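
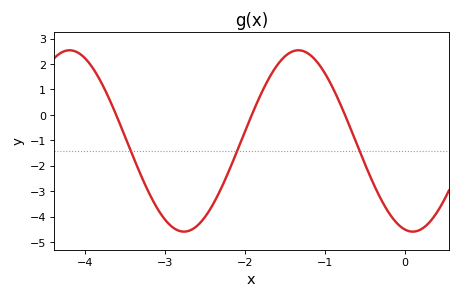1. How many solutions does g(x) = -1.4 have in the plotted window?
3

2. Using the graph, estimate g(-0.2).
-3.86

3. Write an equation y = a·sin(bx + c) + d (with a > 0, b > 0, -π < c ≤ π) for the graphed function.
y = 3.56sin(2.2x - 1.78) - 1.02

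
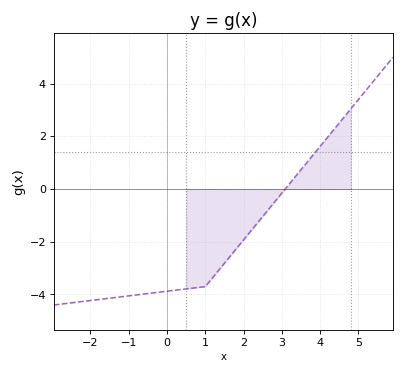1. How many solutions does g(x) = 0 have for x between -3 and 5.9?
1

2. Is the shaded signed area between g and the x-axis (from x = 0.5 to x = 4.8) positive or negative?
negative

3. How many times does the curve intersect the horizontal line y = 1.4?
1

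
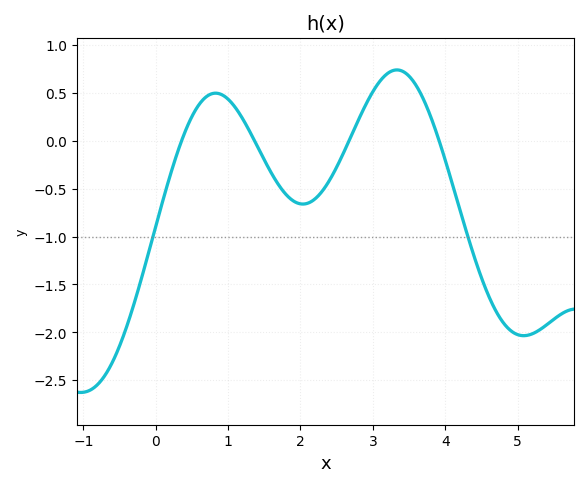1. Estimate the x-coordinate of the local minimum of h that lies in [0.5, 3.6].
2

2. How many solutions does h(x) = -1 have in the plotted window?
2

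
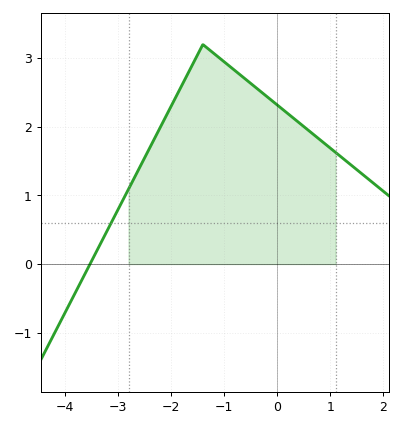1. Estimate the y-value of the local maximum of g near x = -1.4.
3.2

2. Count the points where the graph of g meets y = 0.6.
1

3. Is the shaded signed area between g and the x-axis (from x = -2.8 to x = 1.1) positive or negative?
positive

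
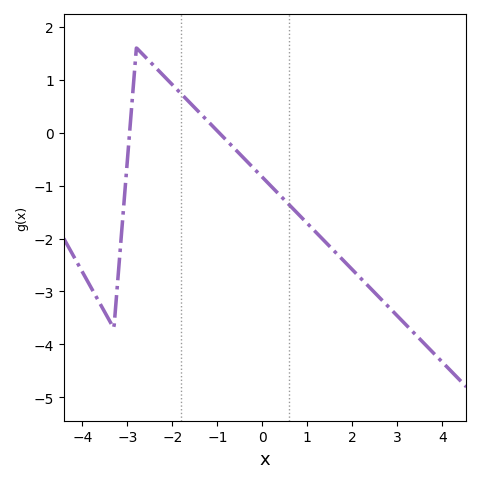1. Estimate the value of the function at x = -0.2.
-0.7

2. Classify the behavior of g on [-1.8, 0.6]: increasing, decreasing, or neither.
decreasing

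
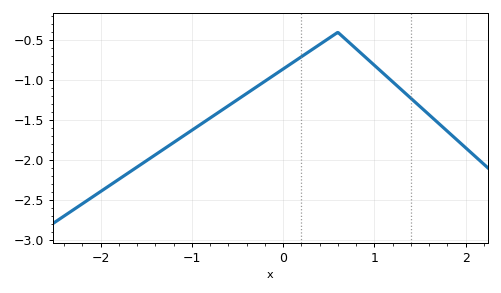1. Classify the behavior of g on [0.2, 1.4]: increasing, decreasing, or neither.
neither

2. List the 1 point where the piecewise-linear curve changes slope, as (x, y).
(0.6, -0.4)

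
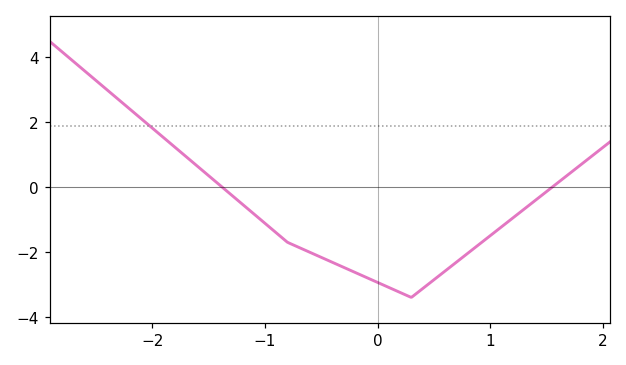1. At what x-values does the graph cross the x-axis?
-1.38, 1.55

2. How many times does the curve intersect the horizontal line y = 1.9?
1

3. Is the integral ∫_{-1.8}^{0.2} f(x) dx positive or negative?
negative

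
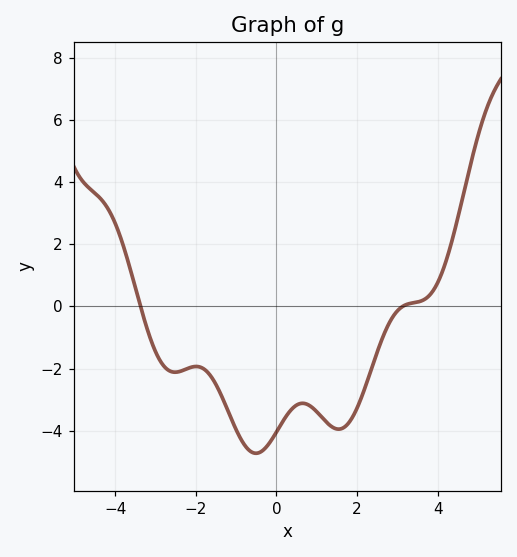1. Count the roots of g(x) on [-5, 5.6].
2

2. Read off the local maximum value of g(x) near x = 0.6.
-3.12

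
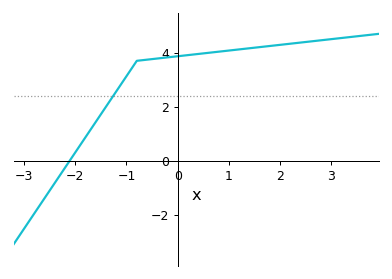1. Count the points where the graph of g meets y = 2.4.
1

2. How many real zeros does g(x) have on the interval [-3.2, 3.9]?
1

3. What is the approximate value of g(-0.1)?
3.8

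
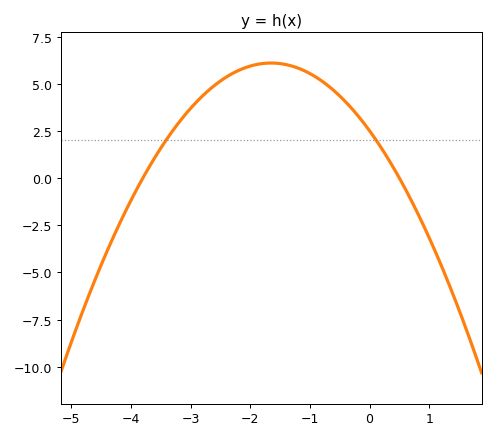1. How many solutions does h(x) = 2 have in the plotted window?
2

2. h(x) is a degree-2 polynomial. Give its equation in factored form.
y = -1.32(x + 3.8)(x - 0.5)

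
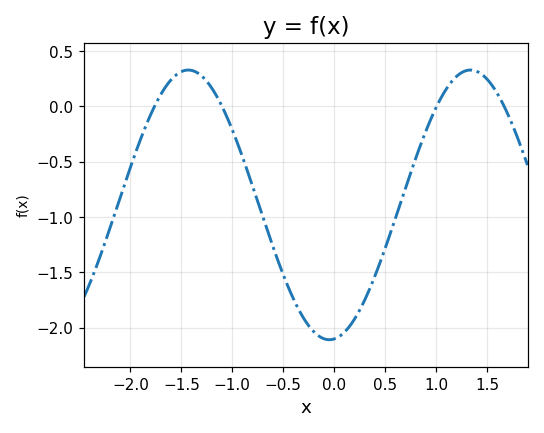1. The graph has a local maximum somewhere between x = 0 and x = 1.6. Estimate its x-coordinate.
1.3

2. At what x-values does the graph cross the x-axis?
-1.8, -1.1, 1, 1.7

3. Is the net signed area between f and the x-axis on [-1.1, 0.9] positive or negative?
negative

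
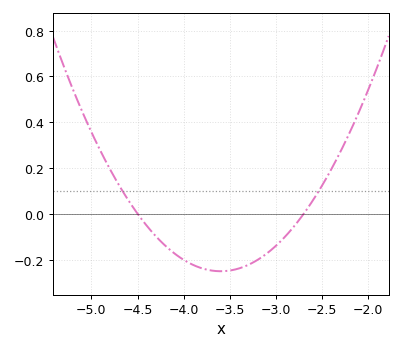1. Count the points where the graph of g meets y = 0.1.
2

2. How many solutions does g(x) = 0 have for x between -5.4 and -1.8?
2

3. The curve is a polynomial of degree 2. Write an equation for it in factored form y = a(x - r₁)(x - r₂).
y = 0.31(x + 4.5)(x + 2.7)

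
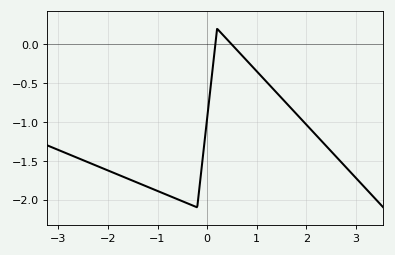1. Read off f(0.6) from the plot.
-0.05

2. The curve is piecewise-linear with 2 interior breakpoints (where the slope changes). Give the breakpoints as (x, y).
(-0.2, -2.1); (0.2, 0.2)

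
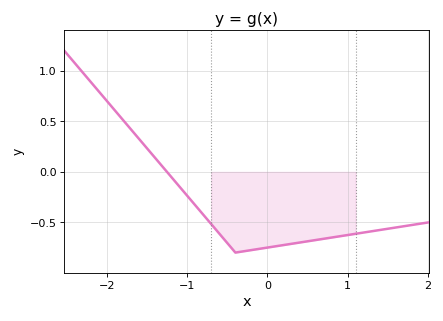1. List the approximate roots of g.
-1.25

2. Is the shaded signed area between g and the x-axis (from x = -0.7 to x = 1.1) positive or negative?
negative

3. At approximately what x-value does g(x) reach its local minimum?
-0.399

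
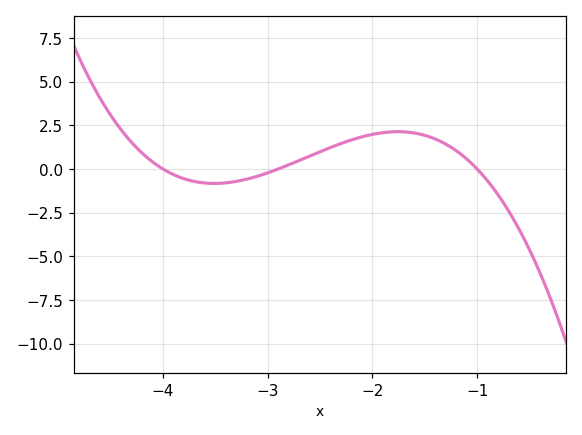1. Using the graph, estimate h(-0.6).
-3.4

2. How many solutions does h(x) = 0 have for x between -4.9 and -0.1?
3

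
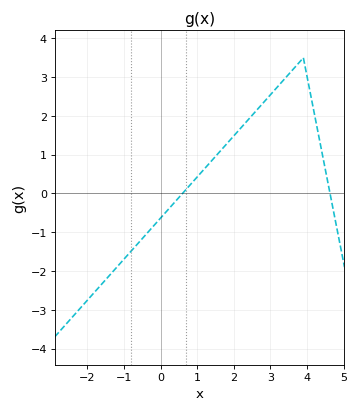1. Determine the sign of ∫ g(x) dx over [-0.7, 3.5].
positive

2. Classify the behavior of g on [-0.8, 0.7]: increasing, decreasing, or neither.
increasing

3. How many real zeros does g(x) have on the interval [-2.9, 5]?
2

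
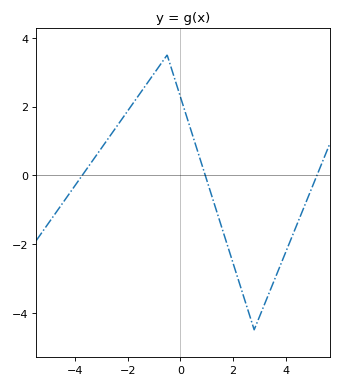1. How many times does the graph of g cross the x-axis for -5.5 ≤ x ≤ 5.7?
3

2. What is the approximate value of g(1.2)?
-0.621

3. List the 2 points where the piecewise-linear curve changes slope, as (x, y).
(-0.5, 3.5); (2.8, -4.5)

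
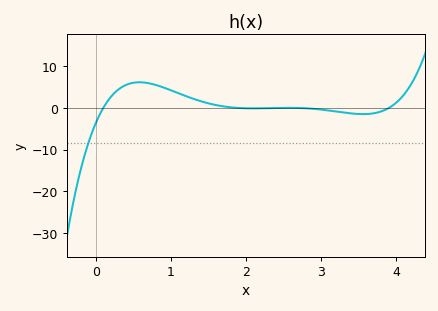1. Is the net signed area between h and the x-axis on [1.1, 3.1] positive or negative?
positive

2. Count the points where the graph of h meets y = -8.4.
1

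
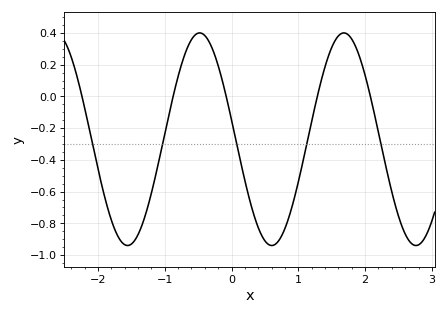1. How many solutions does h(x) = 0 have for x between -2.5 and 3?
5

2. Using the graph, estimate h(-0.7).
0.265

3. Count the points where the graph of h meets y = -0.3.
5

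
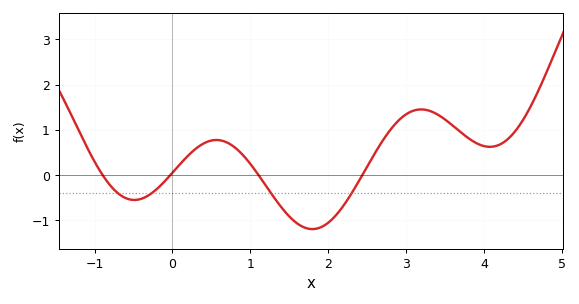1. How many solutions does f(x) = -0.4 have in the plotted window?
4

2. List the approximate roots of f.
-0.9, 0, 1.1, 2.4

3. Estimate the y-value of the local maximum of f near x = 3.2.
1.5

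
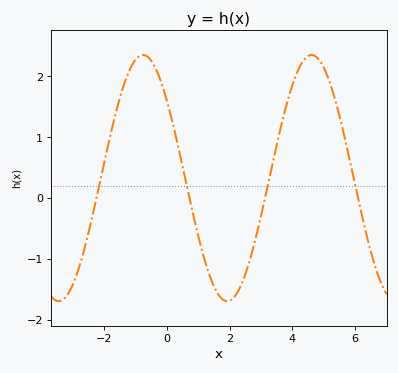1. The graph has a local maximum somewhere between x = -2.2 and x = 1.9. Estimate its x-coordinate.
-0.762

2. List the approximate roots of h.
-2.24, 0.721, 3.13, 6.09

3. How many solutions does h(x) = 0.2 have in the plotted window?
4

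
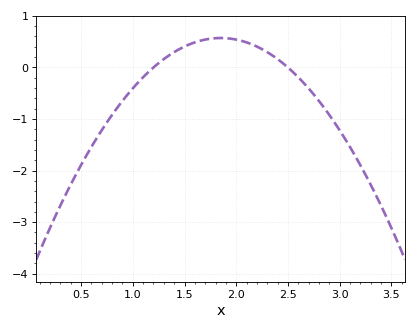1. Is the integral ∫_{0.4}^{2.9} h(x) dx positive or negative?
negative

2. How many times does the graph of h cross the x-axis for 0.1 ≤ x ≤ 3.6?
2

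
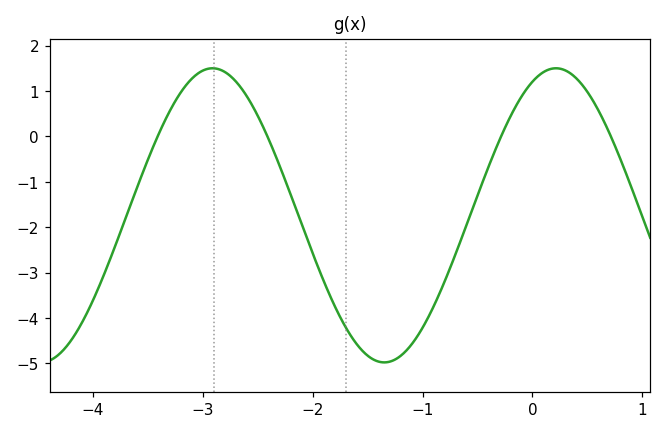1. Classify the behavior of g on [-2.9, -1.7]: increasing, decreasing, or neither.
decreasing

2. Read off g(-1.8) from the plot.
-3.7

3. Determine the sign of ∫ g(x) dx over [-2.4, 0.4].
negative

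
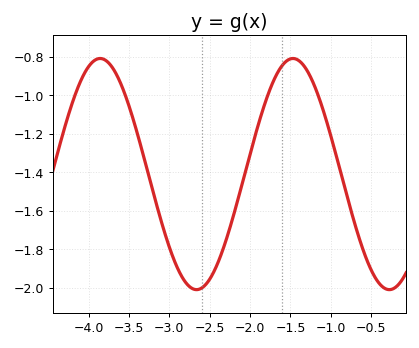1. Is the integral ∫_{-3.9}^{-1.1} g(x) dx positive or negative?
negative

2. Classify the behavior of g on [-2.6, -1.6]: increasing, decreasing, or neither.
increasing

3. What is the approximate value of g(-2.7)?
-2.01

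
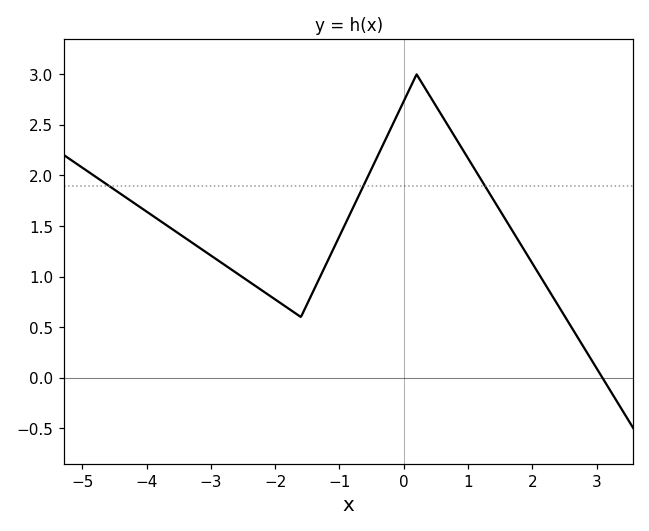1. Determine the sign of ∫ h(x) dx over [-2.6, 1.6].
positive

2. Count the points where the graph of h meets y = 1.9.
3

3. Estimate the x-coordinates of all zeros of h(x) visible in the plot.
3.09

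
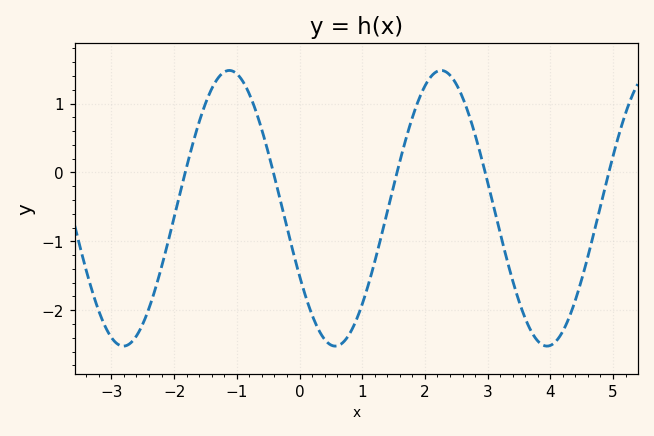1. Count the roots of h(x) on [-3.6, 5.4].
5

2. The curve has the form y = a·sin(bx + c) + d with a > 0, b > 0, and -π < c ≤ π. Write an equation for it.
y = 2sin(1.86x - 2.63) - 0.52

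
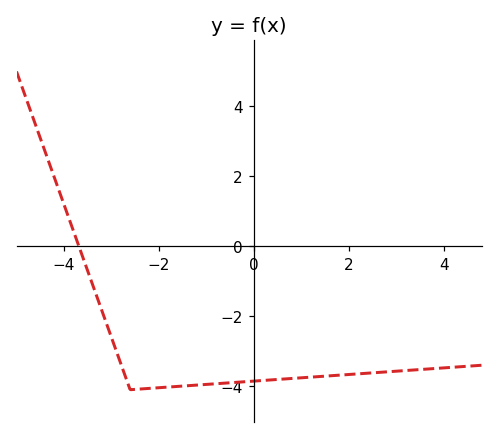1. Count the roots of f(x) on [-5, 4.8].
1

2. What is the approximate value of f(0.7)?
-3.79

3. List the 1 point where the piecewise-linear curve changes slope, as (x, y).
(-2.6, -4.1)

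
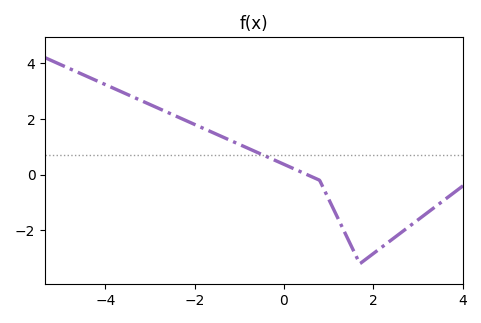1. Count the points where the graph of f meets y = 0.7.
1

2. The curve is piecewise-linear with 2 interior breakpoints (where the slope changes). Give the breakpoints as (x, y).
(0.8, -0.2); (1.7, -3.2)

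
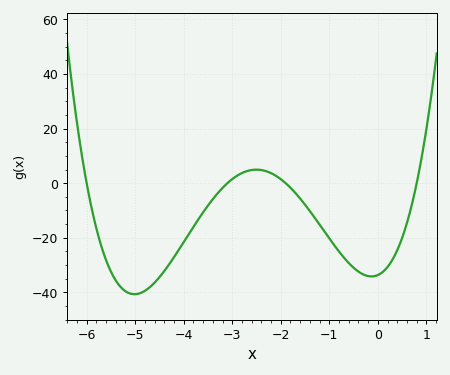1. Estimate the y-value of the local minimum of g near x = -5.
-40.7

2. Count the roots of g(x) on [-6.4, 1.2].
4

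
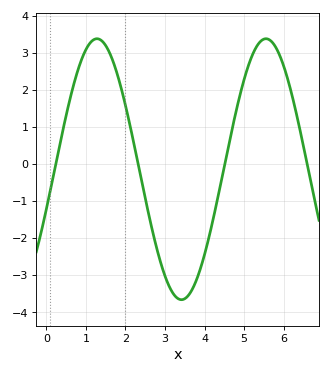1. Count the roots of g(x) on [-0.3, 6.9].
4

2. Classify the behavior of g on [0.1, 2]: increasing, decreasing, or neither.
neither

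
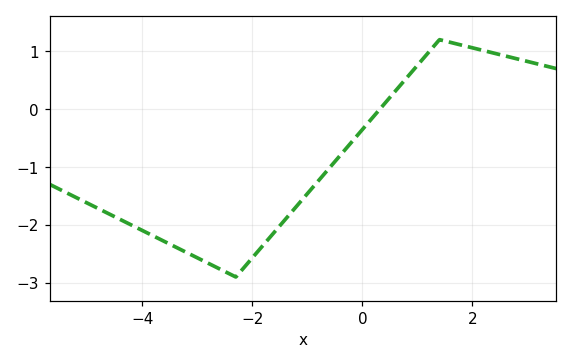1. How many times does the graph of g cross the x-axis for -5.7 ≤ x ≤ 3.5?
1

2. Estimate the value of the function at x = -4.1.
-2.05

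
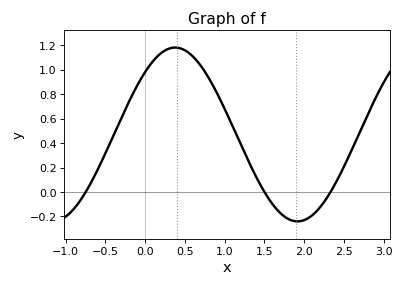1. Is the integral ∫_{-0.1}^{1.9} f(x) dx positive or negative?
positive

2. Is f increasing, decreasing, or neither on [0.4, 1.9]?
decreasing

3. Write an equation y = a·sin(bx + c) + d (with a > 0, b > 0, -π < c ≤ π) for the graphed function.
y = 0.71sin(2x + 0.8) + 0.47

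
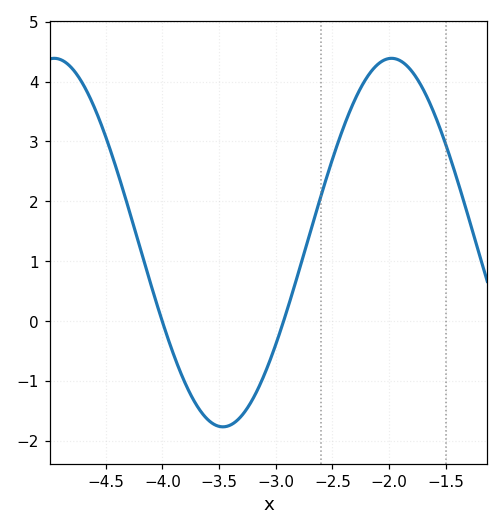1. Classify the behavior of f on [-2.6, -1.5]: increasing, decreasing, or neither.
neither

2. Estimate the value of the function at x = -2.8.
0.807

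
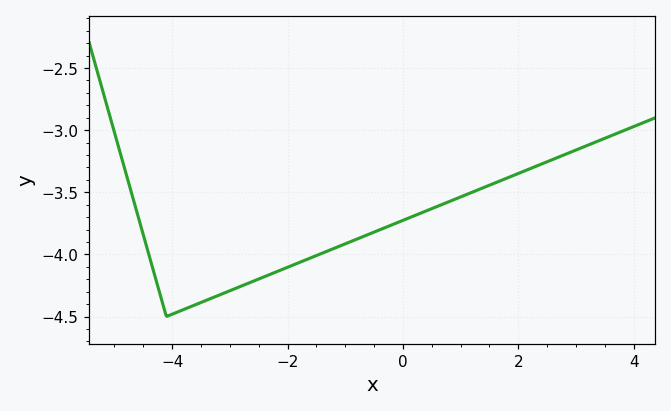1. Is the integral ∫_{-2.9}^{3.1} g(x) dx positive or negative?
negative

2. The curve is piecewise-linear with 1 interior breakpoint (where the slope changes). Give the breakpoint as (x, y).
(-4.1, -4.5)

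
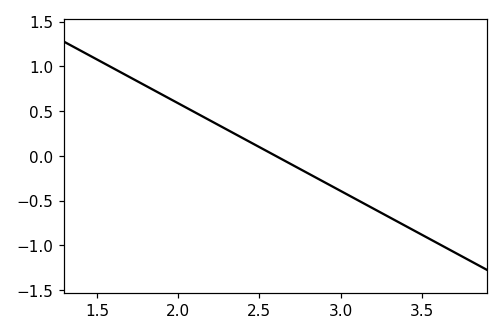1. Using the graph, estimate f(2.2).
0.392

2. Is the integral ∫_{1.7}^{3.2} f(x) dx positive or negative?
positive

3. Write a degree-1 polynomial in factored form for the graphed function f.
y = -0.98(x - 2.6)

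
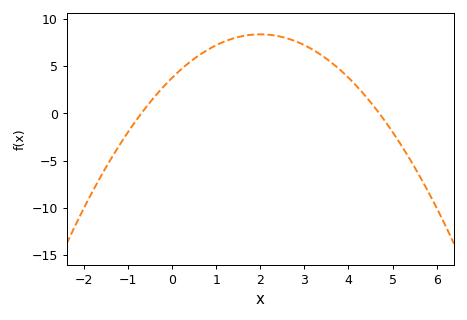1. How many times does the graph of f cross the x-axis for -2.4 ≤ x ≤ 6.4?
2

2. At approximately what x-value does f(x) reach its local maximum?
2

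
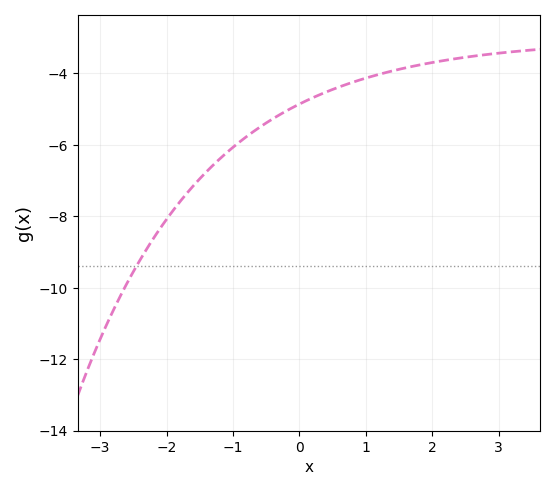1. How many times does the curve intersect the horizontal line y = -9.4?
1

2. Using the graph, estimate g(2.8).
-3.48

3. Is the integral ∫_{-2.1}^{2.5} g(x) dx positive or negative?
negative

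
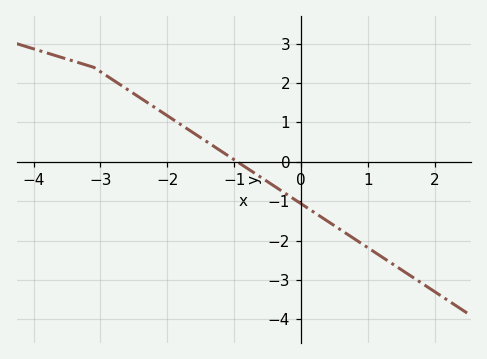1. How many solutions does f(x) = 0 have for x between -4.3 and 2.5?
1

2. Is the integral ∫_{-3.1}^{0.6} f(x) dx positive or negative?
positive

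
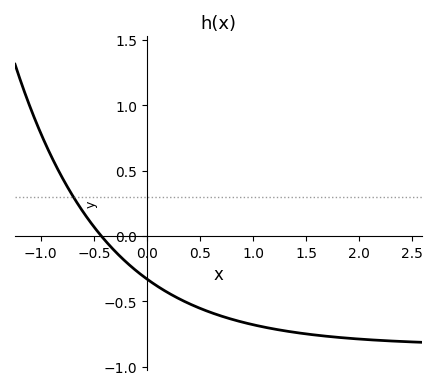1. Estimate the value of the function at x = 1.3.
-0.727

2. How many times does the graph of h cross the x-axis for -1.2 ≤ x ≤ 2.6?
1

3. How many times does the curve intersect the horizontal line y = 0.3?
1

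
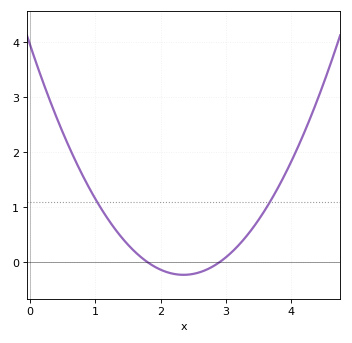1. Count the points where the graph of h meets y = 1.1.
2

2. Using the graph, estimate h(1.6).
0.2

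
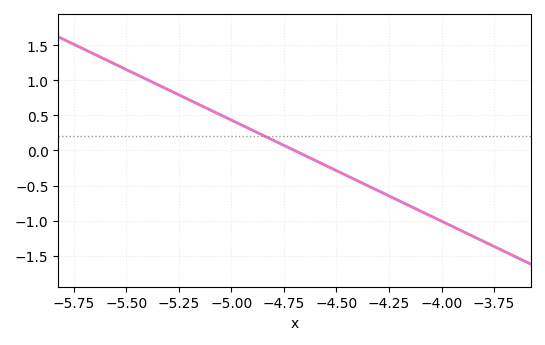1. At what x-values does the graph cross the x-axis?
-4.7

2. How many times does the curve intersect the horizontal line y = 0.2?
1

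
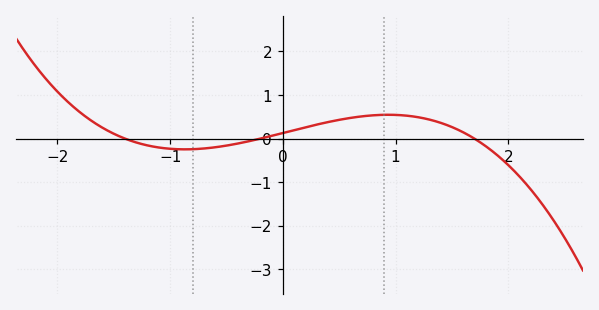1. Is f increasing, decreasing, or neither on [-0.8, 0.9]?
increasing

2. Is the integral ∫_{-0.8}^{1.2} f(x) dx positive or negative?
positive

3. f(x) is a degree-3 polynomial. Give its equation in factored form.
y = -0.27(x + 1.4)(x + 0.2)(x - 1.7)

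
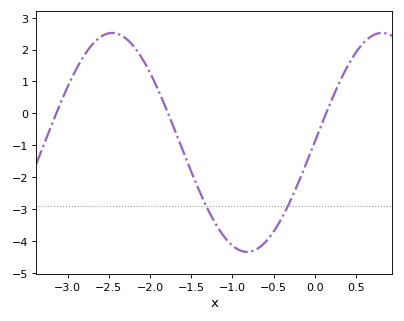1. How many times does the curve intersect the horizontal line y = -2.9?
2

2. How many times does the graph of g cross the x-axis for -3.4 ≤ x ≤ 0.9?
3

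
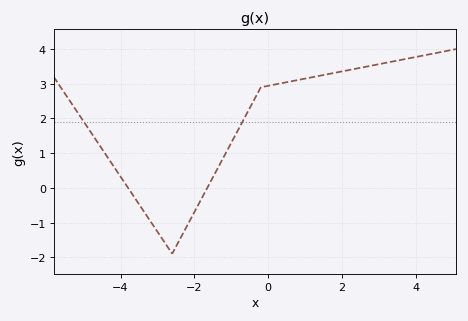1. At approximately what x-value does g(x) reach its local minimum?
-2.6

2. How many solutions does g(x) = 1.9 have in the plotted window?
2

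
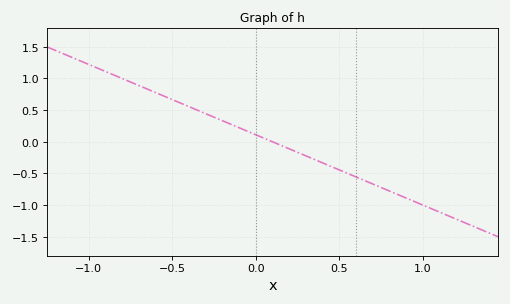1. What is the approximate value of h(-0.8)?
1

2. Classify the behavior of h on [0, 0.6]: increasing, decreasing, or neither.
decreasing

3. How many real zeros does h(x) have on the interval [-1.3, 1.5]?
1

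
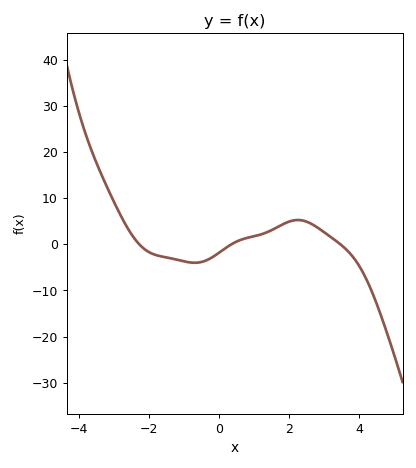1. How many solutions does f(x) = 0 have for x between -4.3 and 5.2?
3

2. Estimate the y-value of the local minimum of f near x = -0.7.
-4.01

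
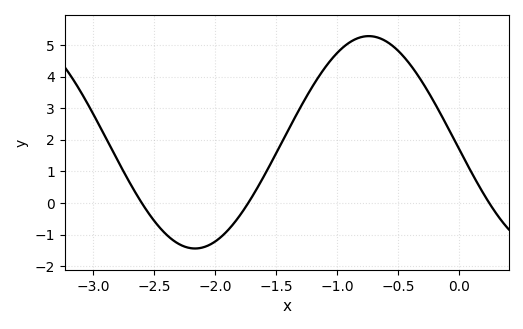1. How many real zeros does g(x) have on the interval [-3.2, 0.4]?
3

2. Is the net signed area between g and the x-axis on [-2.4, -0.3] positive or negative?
positive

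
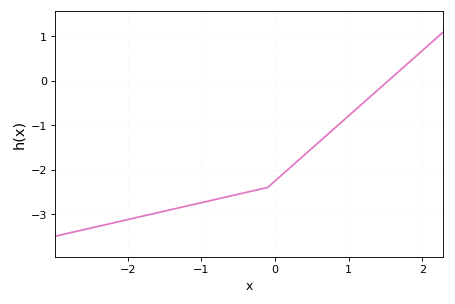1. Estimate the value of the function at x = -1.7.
-3.01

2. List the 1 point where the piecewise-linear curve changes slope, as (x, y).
(-0.1, -2.4)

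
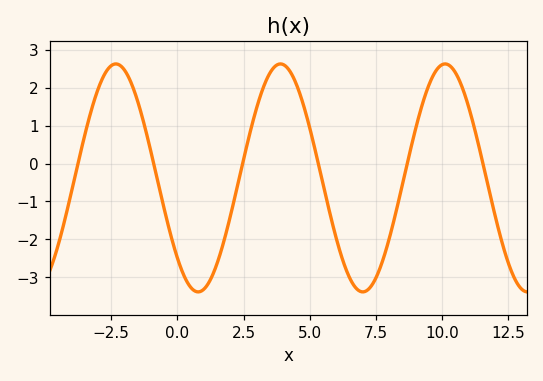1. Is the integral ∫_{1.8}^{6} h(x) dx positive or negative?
positive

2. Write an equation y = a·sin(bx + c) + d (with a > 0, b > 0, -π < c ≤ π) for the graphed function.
y = 3.01sin(1.01x - 2.36) - 0.38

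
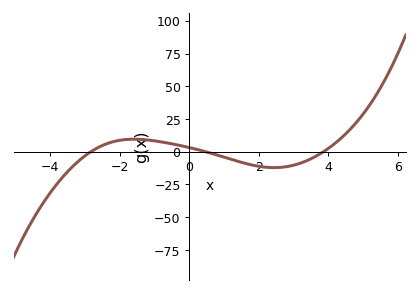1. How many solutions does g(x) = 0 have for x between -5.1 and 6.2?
3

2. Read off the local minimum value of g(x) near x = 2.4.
-12.1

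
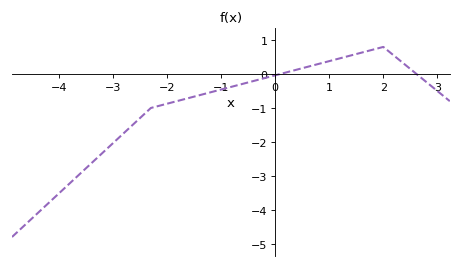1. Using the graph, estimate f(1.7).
0.7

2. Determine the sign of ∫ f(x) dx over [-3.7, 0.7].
negative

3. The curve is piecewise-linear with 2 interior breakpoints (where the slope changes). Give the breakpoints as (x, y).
(-2.3, -1); (2, 0.8)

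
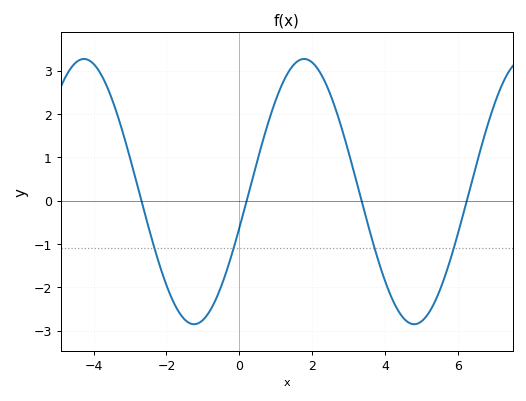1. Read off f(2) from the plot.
3.2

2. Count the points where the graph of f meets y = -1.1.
4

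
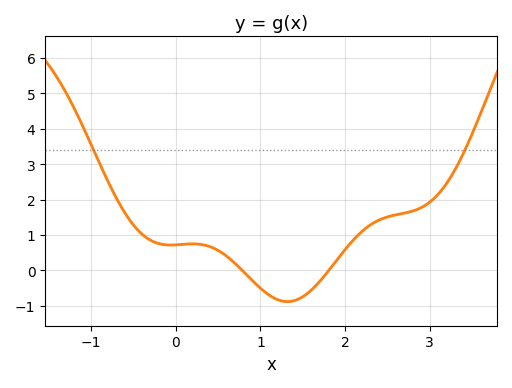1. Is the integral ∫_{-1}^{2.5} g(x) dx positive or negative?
positive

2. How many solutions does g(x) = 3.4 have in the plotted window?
2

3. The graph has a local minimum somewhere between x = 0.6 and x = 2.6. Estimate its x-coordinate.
1.32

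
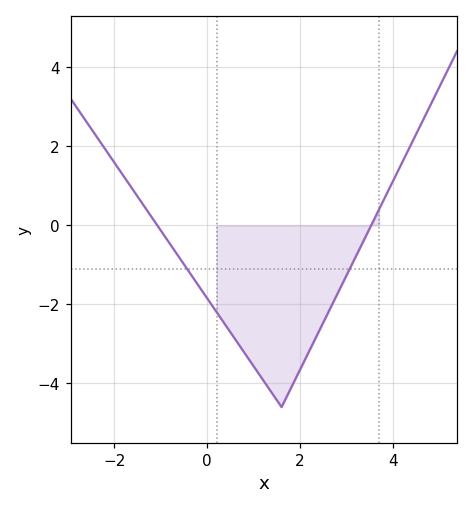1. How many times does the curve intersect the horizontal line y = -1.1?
2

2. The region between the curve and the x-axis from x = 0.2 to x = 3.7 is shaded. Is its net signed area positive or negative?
negative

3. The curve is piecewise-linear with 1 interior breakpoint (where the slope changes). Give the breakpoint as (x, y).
(1.6, -4.6)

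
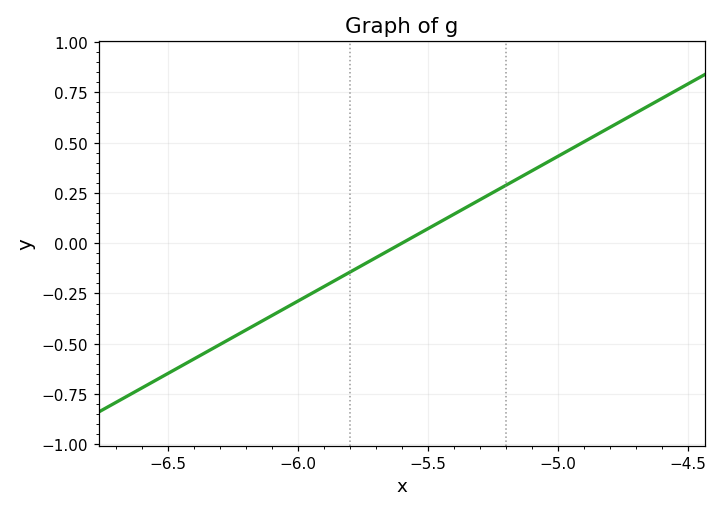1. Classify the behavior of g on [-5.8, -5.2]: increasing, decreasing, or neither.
increasing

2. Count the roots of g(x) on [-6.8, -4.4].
1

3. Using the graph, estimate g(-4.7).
0.64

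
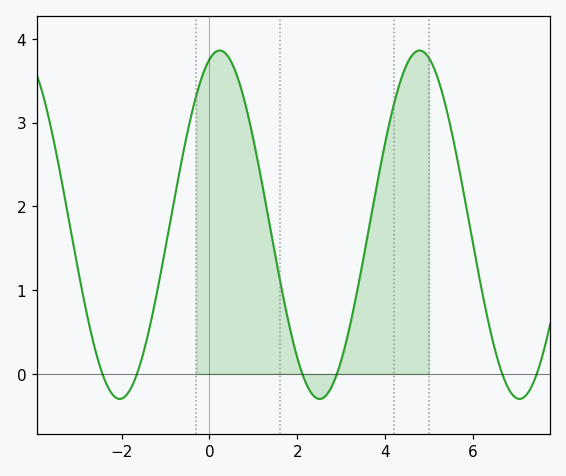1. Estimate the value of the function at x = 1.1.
2.54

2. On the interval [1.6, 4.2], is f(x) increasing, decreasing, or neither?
neither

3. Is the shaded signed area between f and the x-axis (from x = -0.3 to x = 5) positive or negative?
positive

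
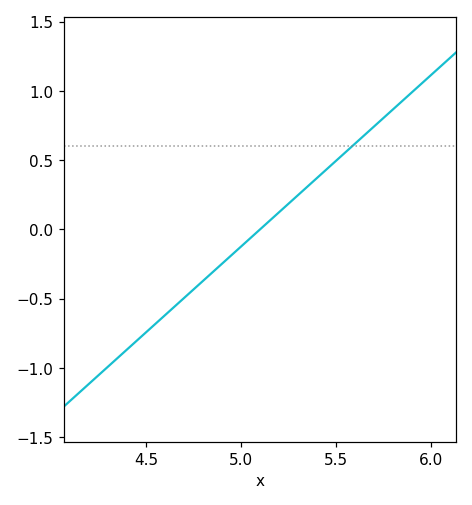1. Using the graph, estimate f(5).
-0.124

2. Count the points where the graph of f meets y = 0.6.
1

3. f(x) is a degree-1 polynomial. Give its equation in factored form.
y = 1.24(x - 5.1)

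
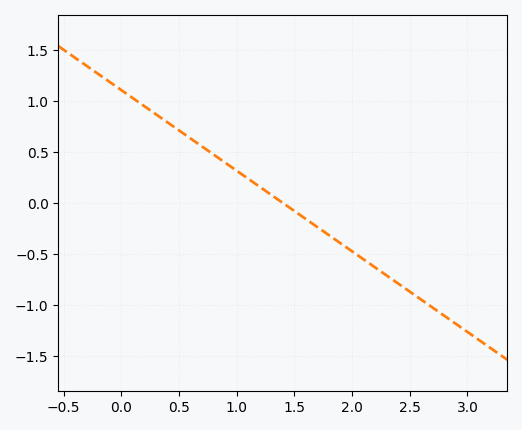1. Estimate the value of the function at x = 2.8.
-1.11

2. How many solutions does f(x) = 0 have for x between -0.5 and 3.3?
1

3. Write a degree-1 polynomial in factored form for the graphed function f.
y = -0.79(x - 1.4)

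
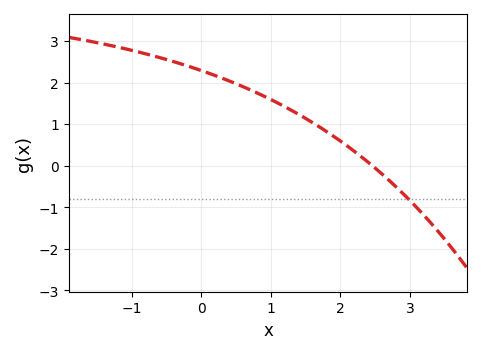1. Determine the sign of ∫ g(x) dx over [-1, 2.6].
positive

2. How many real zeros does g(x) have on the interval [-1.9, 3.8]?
1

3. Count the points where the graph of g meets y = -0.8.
1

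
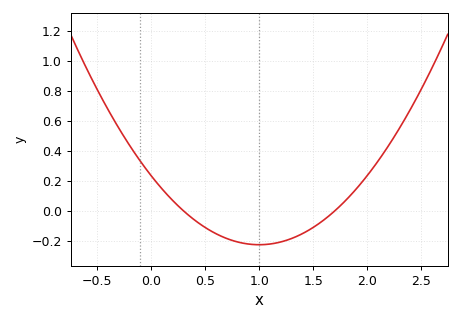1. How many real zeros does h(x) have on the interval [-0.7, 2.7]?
2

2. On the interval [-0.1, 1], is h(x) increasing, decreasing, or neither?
decreasing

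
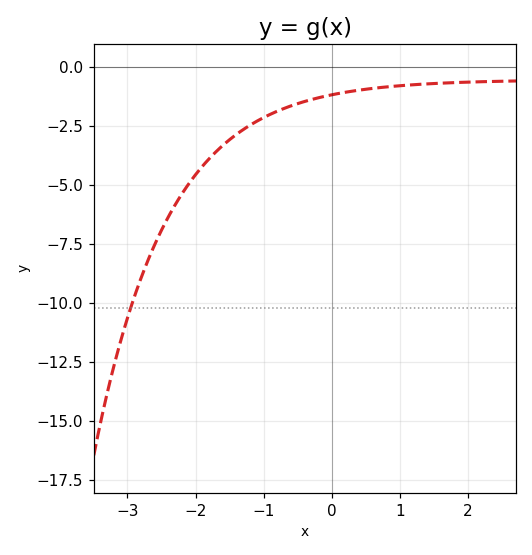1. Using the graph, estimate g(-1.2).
-2.46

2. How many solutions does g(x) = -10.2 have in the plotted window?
1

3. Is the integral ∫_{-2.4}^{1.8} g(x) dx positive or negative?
negative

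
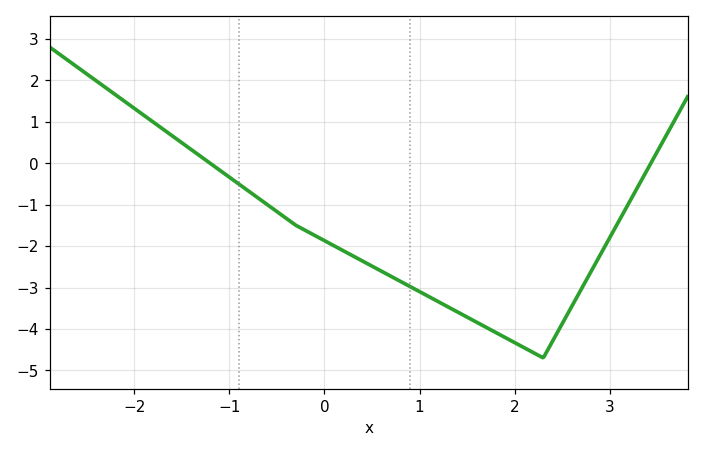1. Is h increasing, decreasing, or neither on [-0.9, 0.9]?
decreasing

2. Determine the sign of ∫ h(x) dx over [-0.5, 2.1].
negative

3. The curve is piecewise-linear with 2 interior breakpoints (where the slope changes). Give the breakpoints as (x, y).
(-0.3, -1.5); (2.3, -4.7)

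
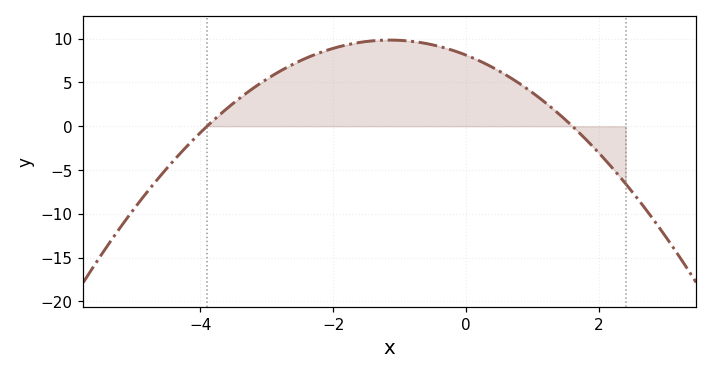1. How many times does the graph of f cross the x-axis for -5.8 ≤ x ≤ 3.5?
2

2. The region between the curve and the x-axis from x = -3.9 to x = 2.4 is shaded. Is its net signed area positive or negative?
positive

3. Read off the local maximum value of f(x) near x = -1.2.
9.83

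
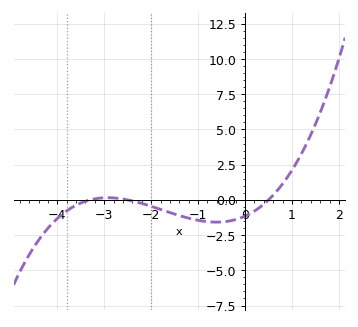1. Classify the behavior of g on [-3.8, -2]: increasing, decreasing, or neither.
neither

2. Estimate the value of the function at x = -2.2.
0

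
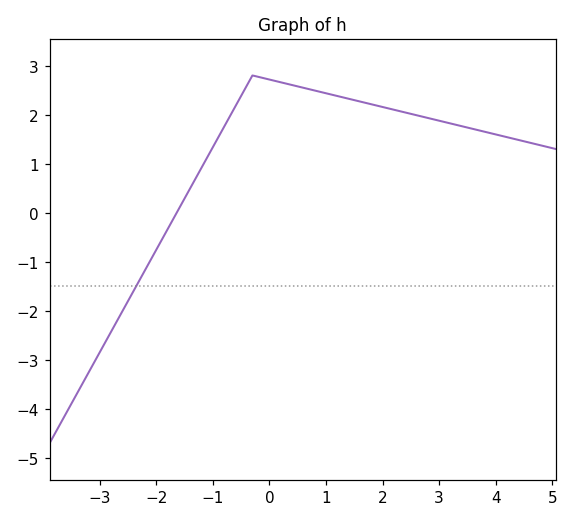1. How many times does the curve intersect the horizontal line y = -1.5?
1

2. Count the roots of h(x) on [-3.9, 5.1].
1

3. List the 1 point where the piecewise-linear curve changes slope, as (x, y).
(-0.3, 2.8)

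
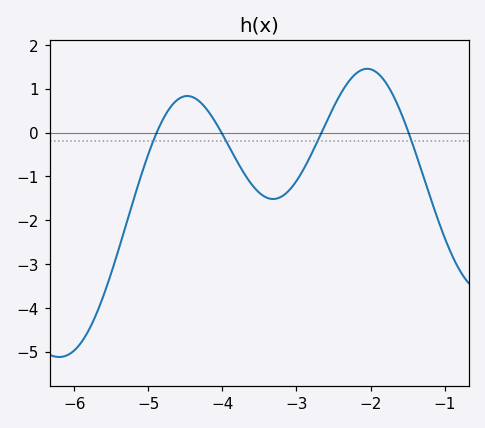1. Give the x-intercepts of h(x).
-4.89, -4.01, -2.66, -1.49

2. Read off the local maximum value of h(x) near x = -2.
1.45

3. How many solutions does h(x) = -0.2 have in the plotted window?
4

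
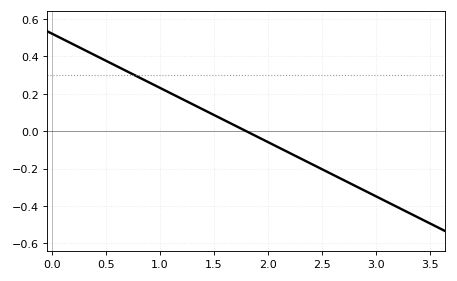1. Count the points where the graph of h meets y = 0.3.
1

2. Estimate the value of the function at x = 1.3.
0.14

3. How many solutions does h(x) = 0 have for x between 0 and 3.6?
1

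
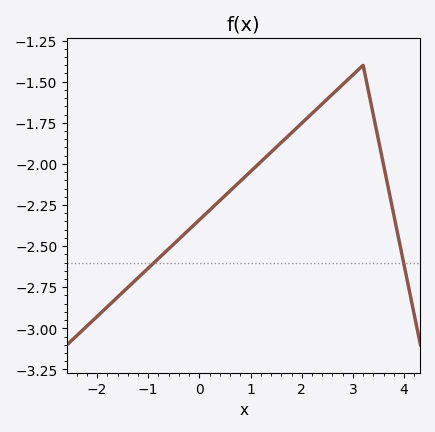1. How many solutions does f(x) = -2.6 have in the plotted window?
2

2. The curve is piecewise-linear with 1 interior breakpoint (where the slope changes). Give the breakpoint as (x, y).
(3.2, -1.4)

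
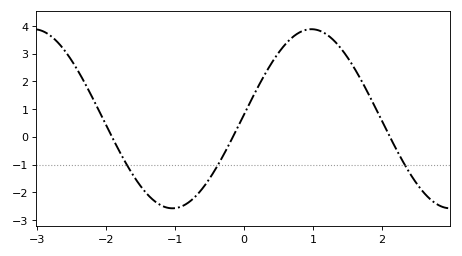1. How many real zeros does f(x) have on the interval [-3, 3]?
3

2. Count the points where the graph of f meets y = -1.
3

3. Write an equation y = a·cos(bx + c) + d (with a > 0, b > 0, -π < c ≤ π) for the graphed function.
y = 3.23cos(1.6x - 1.5) + 0.65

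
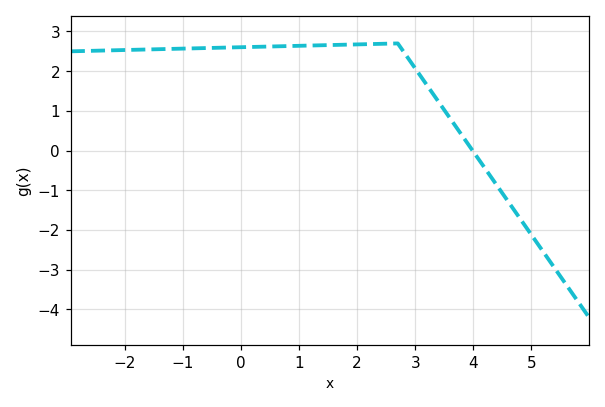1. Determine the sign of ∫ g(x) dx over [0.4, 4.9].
positive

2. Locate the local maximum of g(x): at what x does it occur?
2.6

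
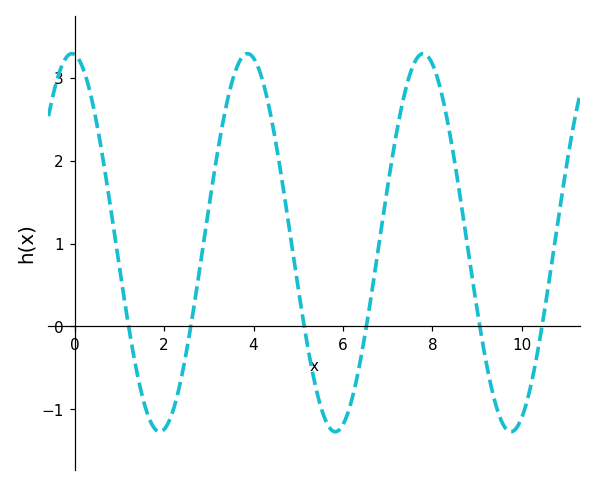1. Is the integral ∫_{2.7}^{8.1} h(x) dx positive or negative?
positive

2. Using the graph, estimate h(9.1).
-0.1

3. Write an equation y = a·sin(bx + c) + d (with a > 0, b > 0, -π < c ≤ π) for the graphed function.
y = 2.28sin(1.6x + 1.7) + 1.01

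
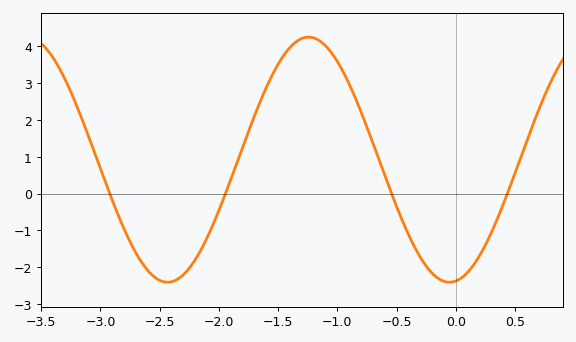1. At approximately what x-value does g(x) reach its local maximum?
-1.2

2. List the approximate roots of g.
-2.9, -1.9, -0.5, 0.4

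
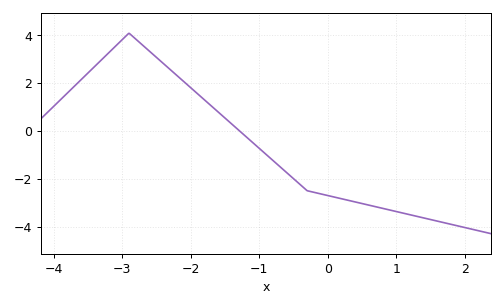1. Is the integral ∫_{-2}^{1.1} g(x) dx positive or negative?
negative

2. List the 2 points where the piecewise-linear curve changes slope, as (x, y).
(-2.9, 4.1); (-0.3, -2.5)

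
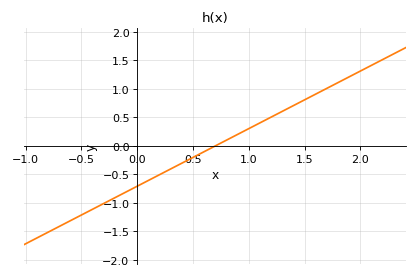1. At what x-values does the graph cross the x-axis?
0.7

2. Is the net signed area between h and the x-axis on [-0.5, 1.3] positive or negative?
negative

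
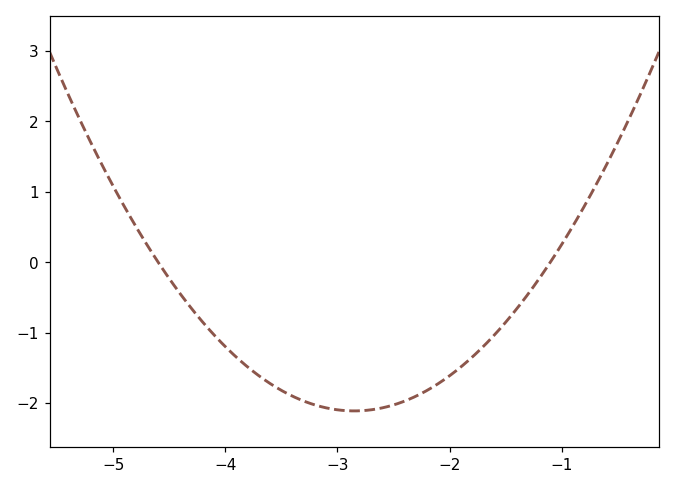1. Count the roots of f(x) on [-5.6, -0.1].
2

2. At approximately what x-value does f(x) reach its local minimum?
-2.8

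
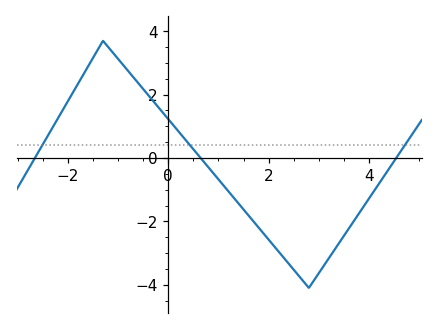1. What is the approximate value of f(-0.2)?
1.61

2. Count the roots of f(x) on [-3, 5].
3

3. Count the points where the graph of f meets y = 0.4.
3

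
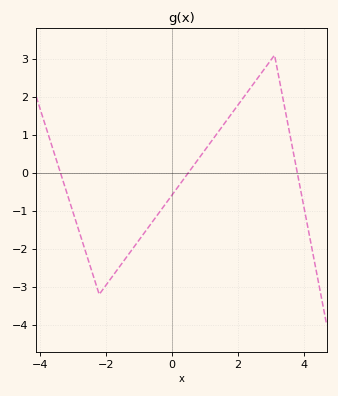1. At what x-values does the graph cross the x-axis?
-3.37, 0.492, 3.79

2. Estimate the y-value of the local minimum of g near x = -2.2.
-3.2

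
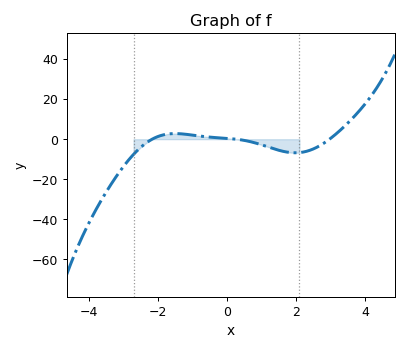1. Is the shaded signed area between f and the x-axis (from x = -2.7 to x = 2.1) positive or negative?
negative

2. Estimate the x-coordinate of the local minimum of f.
1.98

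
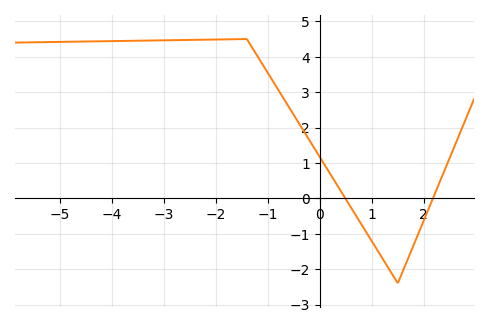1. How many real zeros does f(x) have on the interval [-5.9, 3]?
2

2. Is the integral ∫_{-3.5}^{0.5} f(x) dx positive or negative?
positive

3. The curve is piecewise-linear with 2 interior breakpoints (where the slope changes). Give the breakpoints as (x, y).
(-1.4, 4.5); (1.5, -2.4)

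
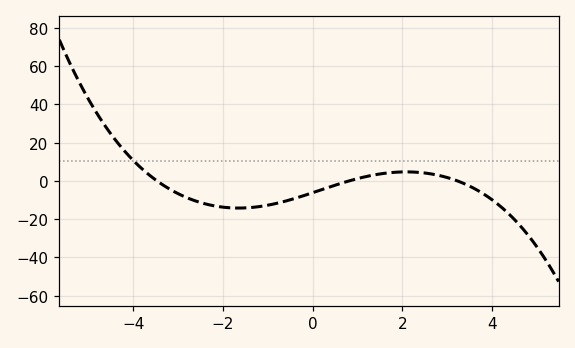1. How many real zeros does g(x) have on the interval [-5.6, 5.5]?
3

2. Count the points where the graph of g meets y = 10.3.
1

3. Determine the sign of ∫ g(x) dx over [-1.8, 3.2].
negative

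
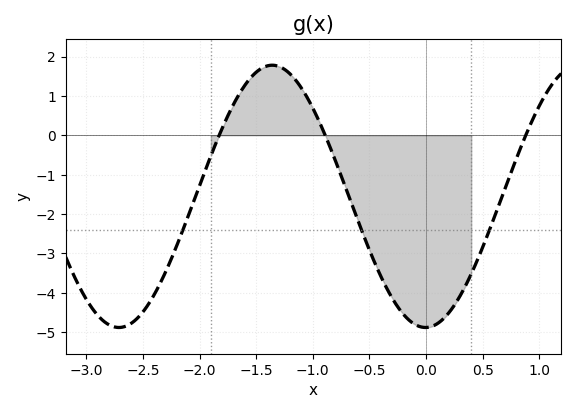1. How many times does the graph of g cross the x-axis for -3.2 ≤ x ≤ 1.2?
3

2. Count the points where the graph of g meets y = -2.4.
3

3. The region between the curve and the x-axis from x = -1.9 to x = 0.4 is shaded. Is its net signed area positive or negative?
negative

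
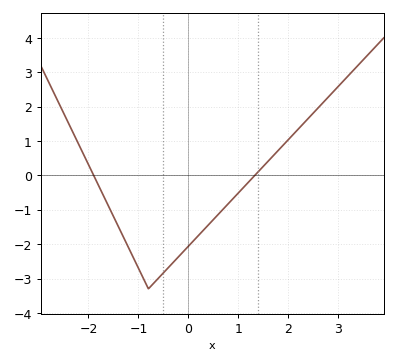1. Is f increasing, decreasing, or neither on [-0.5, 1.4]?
increasing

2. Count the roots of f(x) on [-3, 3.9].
2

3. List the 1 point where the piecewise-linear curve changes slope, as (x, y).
(-0.8, -3.3)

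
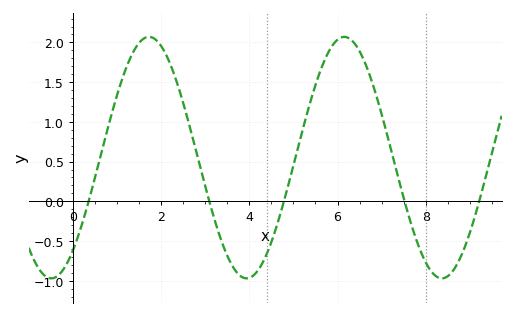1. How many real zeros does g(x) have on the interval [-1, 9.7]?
5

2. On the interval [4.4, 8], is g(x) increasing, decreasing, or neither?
neither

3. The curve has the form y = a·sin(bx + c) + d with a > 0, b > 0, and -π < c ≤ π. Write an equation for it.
y = 1.52sin(1.4x - 0.88) + 0.55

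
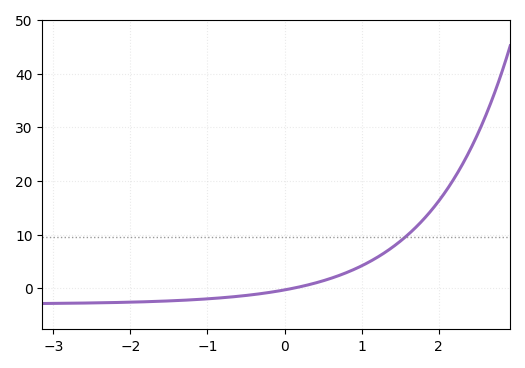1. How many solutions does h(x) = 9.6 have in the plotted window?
1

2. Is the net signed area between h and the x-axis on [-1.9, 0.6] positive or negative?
negative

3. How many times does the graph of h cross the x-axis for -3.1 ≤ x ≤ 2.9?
1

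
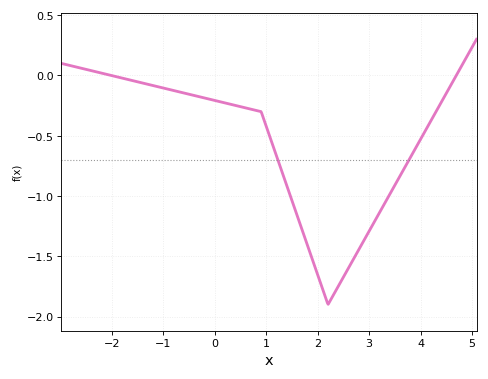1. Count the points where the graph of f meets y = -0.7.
2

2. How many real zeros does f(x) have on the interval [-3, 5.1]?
2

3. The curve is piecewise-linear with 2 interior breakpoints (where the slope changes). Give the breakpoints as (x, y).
(0.9, -0.3); (2.2, -1.9)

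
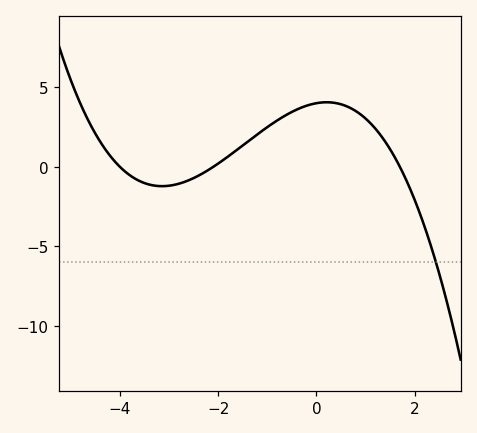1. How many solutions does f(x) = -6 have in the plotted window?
1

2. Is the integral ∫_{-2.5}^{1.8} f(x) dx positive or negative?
positive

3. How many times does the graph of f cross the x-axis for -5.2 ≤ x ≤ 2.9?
3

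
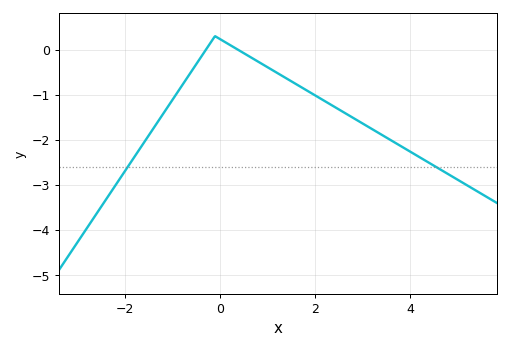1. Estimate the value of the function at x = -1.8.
-2.39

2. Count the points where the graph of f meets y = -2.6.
2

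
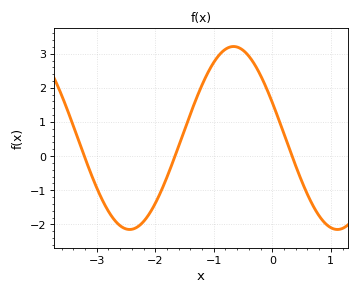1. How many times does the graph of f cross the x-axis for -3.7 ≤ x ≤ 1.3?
3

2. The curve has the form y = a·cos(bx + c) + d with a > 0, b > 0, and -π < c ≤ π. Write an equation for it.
y = 2.68cos(1.77x + 1.17) + 0.53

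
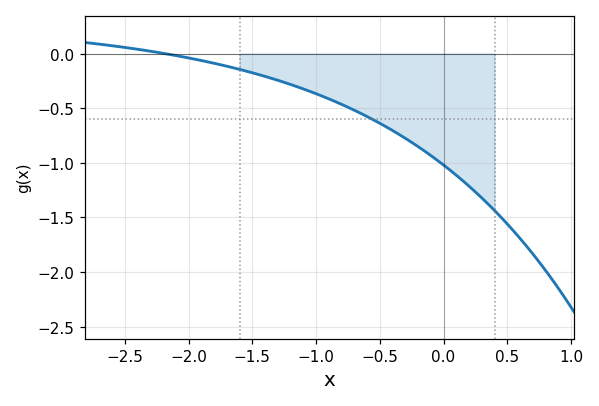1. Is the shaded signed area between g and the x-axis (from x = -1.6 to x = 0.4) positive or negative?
negative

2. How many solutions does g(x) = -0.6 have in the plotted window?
1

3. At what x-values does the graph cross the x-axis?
-2.2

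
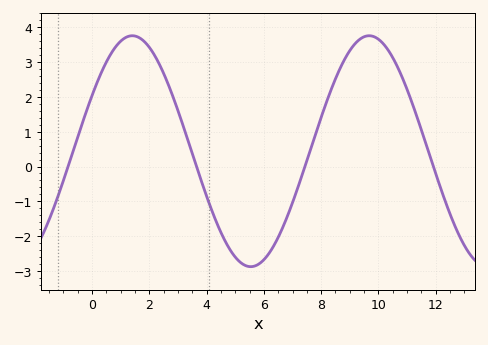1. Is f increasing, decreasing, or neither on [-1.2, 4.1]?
neither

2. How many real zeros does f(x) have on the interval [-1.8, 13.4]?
4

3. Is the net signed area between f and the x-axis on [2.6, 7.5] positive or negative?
negative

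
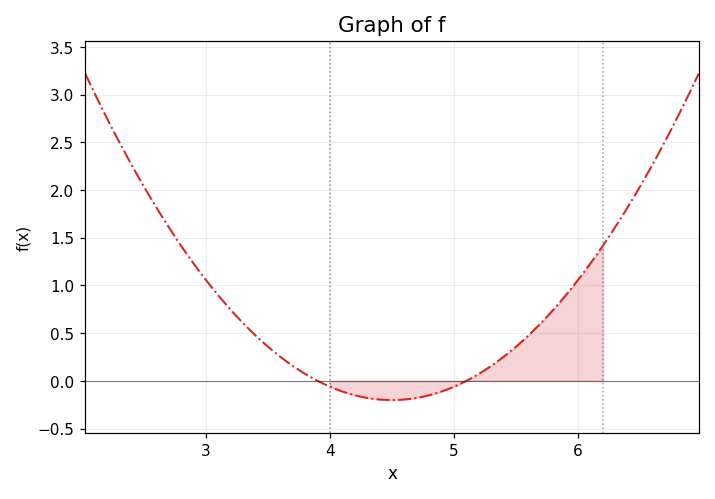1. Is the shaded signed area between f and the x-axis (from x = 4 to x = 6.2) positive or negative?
positive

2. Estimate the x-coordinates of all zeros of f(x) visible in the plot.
3.9, 5.1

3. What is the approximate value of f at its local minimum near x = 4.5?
-0.202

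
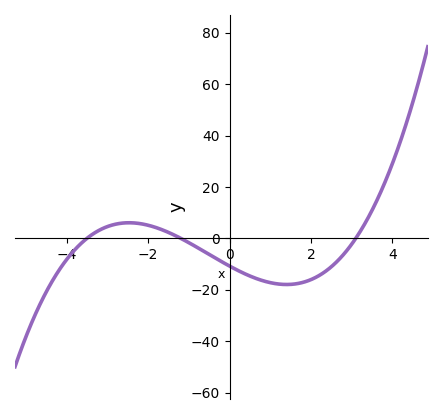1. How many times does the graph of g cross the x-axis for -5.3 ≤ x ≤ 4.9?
3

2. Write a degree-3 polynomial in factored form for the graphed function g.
y = 0.83(x + 3.5)(x + 1.2)(x - 3.1)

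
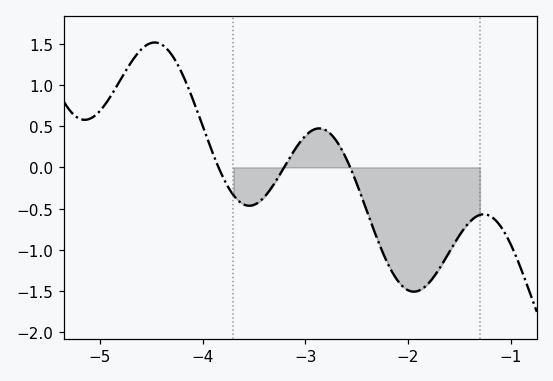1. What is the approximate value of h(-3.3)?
-0.2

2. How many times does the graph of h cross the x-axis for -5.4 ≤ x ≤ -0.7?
3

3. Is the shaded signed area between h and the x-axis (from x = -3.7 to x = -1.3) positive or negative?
negative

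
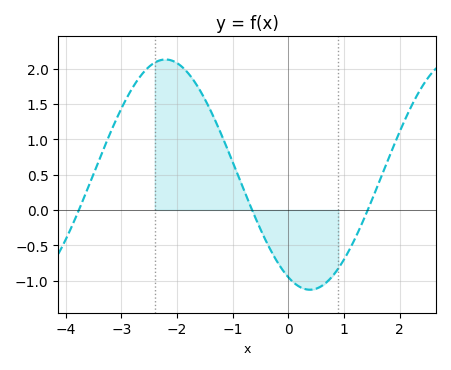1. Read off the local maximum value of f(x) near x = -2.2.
2.15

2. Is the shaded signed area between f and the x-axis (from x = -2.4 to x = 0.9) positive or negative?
positive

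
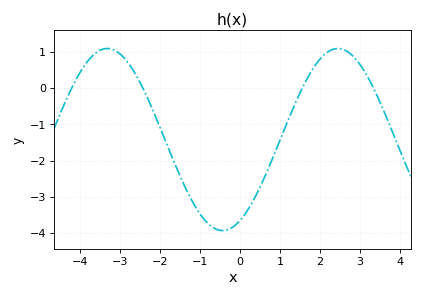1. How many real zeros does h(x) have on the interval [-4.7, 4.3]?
4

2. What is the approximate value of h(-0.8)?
-3.74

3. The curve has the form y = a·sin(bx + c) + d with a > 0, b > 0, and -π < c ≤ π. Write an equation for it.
y = 2.51sin(1.09x - 1.09) - 1.42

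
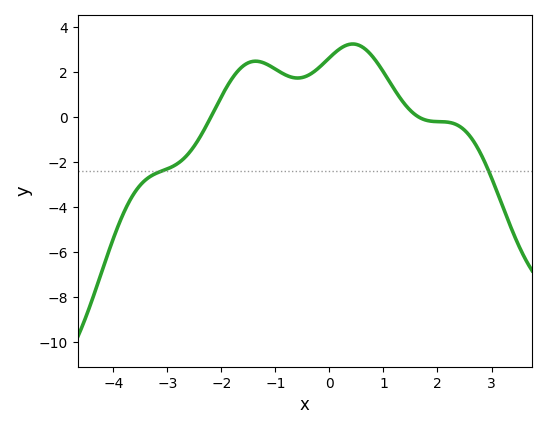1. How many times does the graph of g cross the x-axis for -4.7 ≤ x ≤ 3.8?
2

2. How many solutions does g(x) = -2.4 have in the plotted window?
2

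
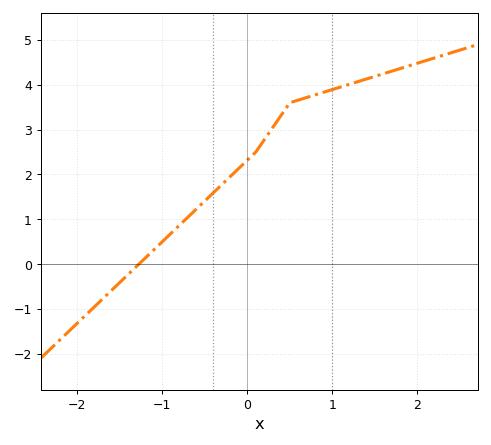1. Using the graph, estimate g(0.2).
2.8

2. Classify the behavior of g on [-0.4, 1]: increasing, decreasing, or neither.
increasing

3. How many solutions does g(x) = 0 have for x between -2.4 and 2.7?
1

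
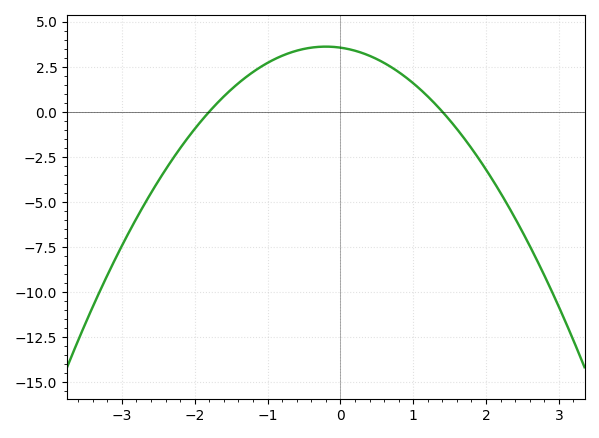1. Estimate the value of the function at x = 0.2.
3.5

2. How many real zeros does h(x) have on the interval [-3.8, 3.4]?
2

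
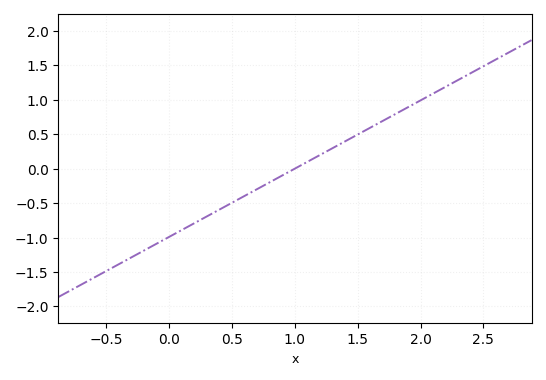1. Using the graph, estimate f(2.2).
1.19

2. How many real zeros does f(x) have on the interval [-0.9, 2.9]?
1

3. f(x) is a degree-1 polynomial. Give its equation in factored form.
y = 0.99(x - 1)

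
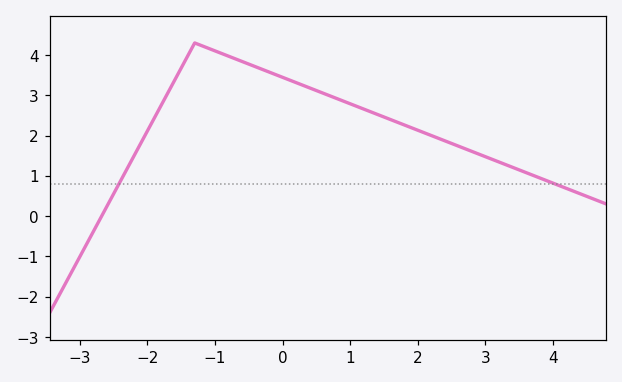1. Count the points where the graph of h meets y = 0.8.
2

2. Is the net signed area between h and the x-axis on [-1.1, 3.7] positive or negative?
positive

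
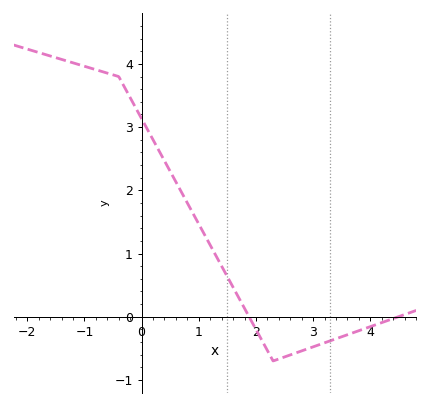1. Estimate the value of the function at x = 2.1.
-0.367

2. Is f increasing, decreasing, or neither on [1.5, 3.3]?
neither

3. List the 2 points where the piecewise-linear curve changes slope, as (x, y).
(-0.4, 3.8); (2.3, -0.7)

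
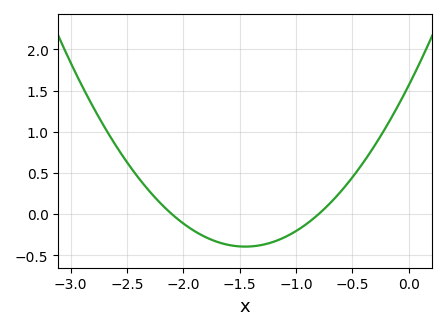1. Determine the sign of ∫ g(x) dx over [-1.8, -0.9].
negative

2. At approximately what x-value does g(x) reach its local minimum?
-1.45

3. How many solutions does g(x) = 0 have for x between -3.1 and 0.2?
2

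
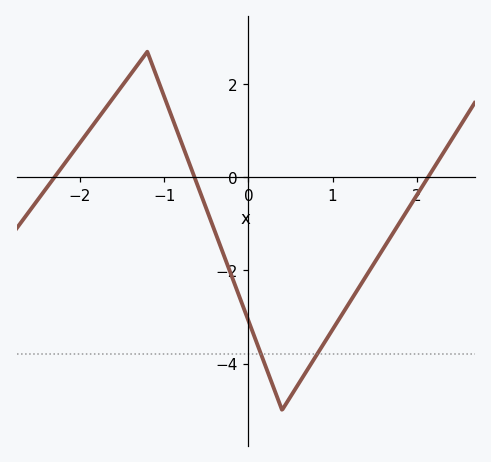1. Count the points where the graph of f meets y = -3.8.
2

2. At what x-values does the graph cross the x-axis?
-2.3, -0.639, 2.13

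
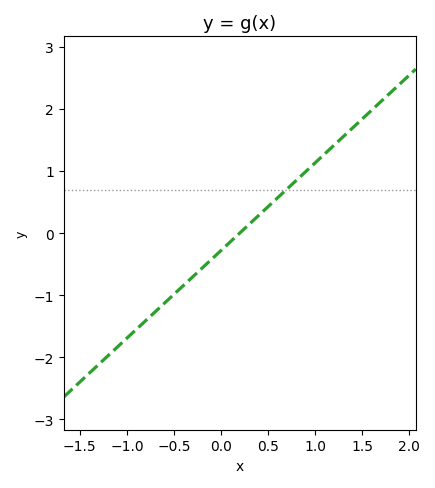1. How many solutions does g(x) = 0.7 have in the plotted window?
1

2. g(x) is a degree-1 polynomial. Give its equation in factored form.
y = 1.41(x - 0.2)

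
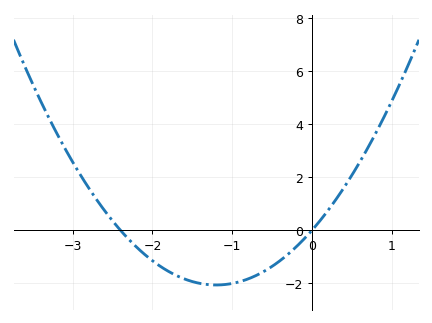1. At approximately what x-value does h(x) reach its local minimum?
-1.2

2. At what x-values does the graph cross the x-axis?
-2.4, 0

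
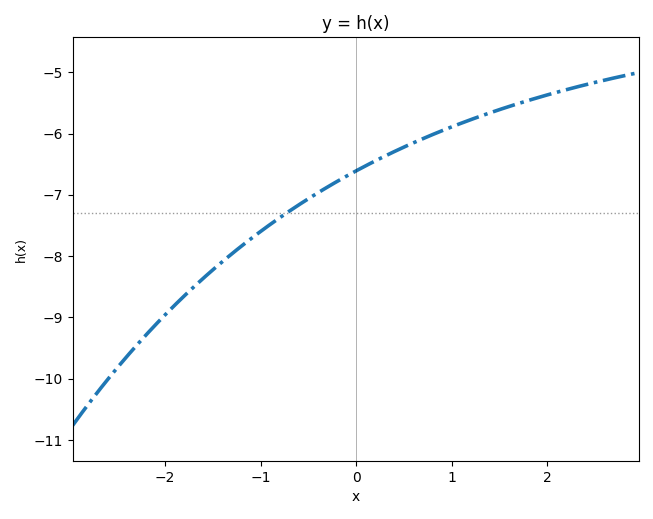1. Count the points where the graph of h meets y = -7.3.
1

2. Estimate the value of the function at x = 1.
-5.9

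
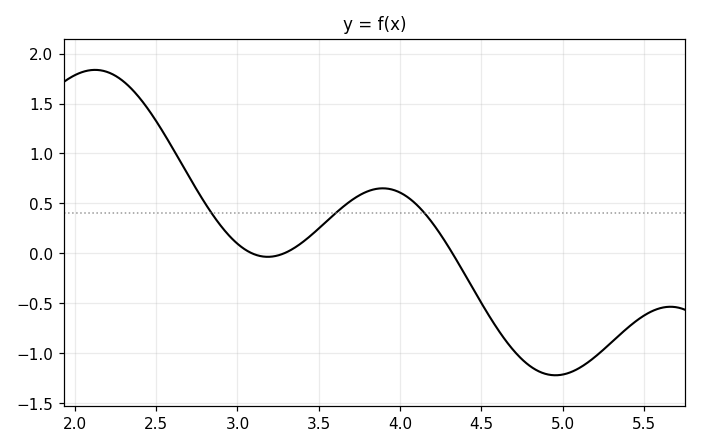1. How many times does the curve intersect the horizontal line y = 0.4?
3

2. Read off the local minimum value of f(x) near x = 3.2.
-0.035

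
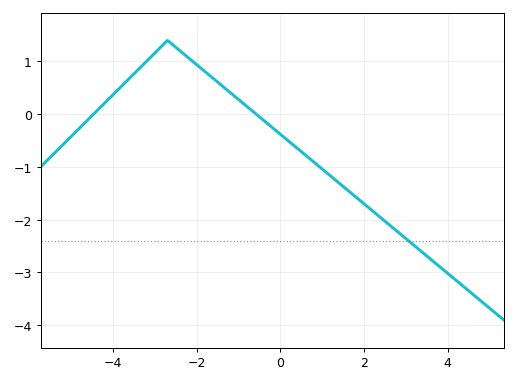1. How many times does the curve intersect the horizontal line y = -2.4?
1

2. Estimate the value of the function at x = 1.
-1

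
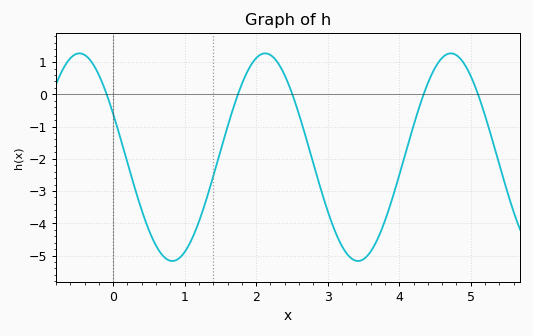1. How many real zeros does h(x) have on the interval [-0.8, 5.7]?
5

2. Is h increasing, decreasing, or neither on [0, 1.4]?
neither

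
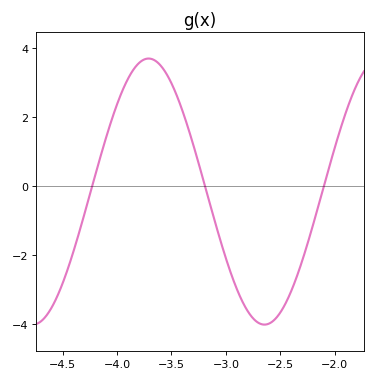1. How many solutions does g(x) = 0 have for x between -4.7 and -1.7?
3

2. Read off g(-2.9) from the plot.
-2.98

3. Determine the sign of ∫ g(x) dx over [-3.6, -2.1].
negative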